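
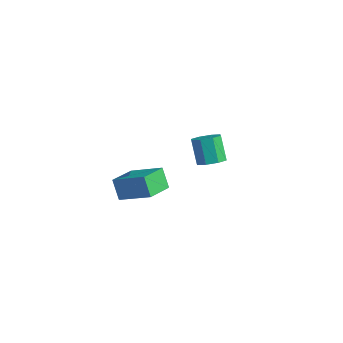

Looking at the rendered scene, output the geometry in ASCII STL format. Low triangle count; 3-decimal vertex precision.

solid 
facet normal -0.527 0.176 0.831
outer loop
vertex 1.823 -4.36 2.351
vertex 1.56 -2.64 1.819
vertex -0.002 -4.958 1.32
endloop
endfacet
facet normal 0.145 -0.945 0.292
outer loop
vertex 0.72 -5.2 0.181
vertex 1.823 -4.36 2.351
vertex -0.002 -4.958 1.32
endloop
endfacet
facet normal -0.528 0.177 0.831
outer loop
vertex -0.002 -4.958 1.32
vertex 1.56 -2.64 1.819
vertex -0.265 -3.238 0.787
endloop
endfacet
facet normal -0.837 -0.274 -0.473
outer loop
vertex -0.265 -3.238 0.787
vertex 0.72 -5.2 0.181
vertex -0.002 -4.958 1.32
endloop
endfacet
facet normal 0.838 0.274 0.473
outer loop
vertex 1.823 -4.36 2.351
vertex 2.282 -2.882 0.68
vertex 1.56 -2.64 1.819
endloop
endfacet
facet normal 0.144 -0.945 0.293
outer loop
vertex 2.545 -4.602 1.213
vertex 1.823 -4.36 2.351
vertex 0.72 -5.2 0.181
endloop
endfacet
facet normal 0.837 0.275 0.473
outer loop
vertex 2.545 -4.602 1.213
vertex 2.282 -2.882 0.68
vertex 1.823 -4.36 2.351
endloop
endfacet
facet normal -0.144 0.945 -0.292
outer loop
vertex 1.56 -2.64 1.819
vertex 2.282 -2.882 0.68
vertex -0.265 -3.238 0.787
endloop
endfacet
facet normal -0.837 -0.274 -0.473
outer loop
vertex 0.457 -3.48 -0.351
vertex 0.72 -5.2 0.181
vertex -0.265 -3.238 0.787
endloop
endfacet
facet normal -0.144 0.945 -0.293
outer loop
vertex -0.265 -3.238 0.787
vertex 2.282 -2.882 0.68
vertex 0.457 -3.48 -0.351
endloop
endfacet
facet normal 0.528 -0.176 -0.831
outer loop
vertex 0.457 -3.48 -0.351
vertex 2.545 -4.602 1.213
vertex 0.72 -5.2 0.181
endloop
endfacet
facet normal 0.527 -0.177 -0.831
outer loop
vertex 2.282 -2.882 0.68
vertex 2.545 -4.602 1.213
vertex 0.457 -3.48 -0.351
endloop
endfacet
facet normal 0.517 -0.280 -0.809
outer loop
vertex 1.009 3.348 -1.921
vertex 0.253 2.895 -2.247
vertex 0.593 3.767 -2.332
endloop
endfacet
facet normal 0.631 0.763 0.140
outer loop
vertex 1.009 3.348 -1.921
vertex 0.593 3.767 -2.332
vertex 0.103 3.838 -0.506
endloop
endfacet
facet normal 0.631 0.763 0.140
outer loop
vertex 0.103 3.838 -0.506
vertex 0.593 3.767 -2.332
vertex -0.313 4.257 -0.917
endloop
endfacet
facet normal -0.517 0.280 0.809
outer loop
vertex 0.103 3.838 -0.506
vertex -0.313 4.257 -0.917
vertex -0.653 3.385 -0.833
endloop
endfacet
facet normal 0.518 -0.281 -0.808
outer loop
vertex 0.593 3.767 -2.332
vertex 0.253 2.895 -2.247
vertex -0.022 3.675 -2.694
endloop
endfacet
facet normal 0.037 0.951 -0.305
outer loop
vertex 0.593 3.767 -2.332
vertex -0.022 3.675 -2.694
vertex -0.313 4.257 -0.917
endloop
endfacet
facet normal 0.039 0.951 -0.305
outer loop
vertex -0.313 4.257 -0.917
vertex -0.022 3.675 -2.694
vertex -0.928 4.166 -1.279
endloop
endfacet
facet normal -0.517 0.280 0.809
outer loop
vertex -0.313 4.257 -0.917
vertex -0.928 4.166 -1.279
vertex -0.653 3.385 -0.833
endloop
endfacet
facet normal 0.518 -0.281 -0.808
outer loop
vertex -0.022 3.675 -2.694
vertex 0.253 2.895 -2.247
vertex -0.476 3.126 -2.794
endloop
endfacet
facet normal -0.578 0.582 -0.572
outer loop
vertex -0.022 3.675 -2.694
vertex -0.476 3.126 -2.794
vertex -0.928 4.166 -1.279
endloop
endfacet
facet normal -0.578 0.582 -0.572
outer loop
vertex -0.928 4.166 -1.279
vertex -0.476 3.126 -2.794
vertex -1.382 3.617 -1.379
endloop
endfacet
facet normal -0.517 0.280 0.809
outer loop
vertex -0.928 4.166 -1.279
vertex -1.382 3.617 -1.379
vertex -0.653 3.385 -0.833
endloop
endfacet
facet normal 0.518 -0.280 -0.808
outer loop
vertex -0.476 3.126 -2.794
vertex 0.253 2.895 -2.247
vertex -0.503 2.442 -2.574
endloop
endfacet
facet normal -0.855 -0.128 -0.503
outer loop
vertex -0.476 3.126 -2.794
vertex -0.503 2.442 -2.574
vertex -1.382 3.617 -1.379
endloop
endfacet
facet normal -0.855 -0.128 -0.503
outer loop
vertex -1.382 3.617 -1.379
vertex -0.503 2.442 -2.574
vertex -1.409 2.932 -1.159
endloop
endfacet
facet normal -0.517 0.280 0.809
outer loop
vertex -1.382 3.617 -1.379
vertex -1.409 2.932 -1.159
vertex -0.653 3.385 -0.833
endloop
endfacet
facet normal 0.517 -0.280 -0.809
outer loop
vertex -0.503 2.442 -2.574
vertex 0.253 2.895 -2.247
vertex -0.087 2.023 -2.163
endloop
endfacet
facet normal -0.631 -0.763 -0.140
outer loop
vertex -0.503 2.442 -2.574
vertex -0.087 2.023 -2.163
vertex -1.409 2.932 -1.159
endloop
endfacet
facet normal -0.631 -0.763 -0.140
outer loop
vertex -1.409 2.932 -1.159
vertex -0.087 2.023 -2.163
vertex -0.993 2.513 -0.748
endloop
endfacet
facet normal -0.517 0.280 0.809
outer loop
vertex -1.409 2.932 -1.159
vertex -0.993 2.513 -0.748
vertex -0.653 3.385 -0.833
endloop
endfacet
facet normal 0.517 -0.280 -0.809
outer loop
vertex -0.087 2.023 -2.163
vertex 0.253 2.895 -2.247
vertex 0.528 2.114 -1.801
endloop
endfacet
facet normal -0.039 -0.952 0.305
outer loop
vertex -0.087 2.023 -2.163
vertex 0.528 2.114 -1.801
vertex -0.993 2.513 -0.748
endloop
endfacet
facet normal -0.038 -0.951 0.306
outer loop
vertex -0.993 2.513 -0.748
vertex 0.528 2.114 -1.801
vertex -0.378 2.605 -0.386
endloop
endfacet
facet normal -0.518 0.281 0.808
outer loop
vertex -0.993 2.513 -0.748
vertex -0.378 2.605 -0.386
vertex -0.653 3.385 -0.833
endloop
endfacet
facet normal 0.517 -0.280 -0.809
outer loop
vertex 0.528 2.114 -1.801
vertex 0.253 2.895 -2.247
vertex 0.982 2.663 -1.701
endloop
endfacet
facet normal 0.578 -0.582 0.572
outer loop
vertex 0.528 2.114 -1.801
vertex 0.982 2.663 -1.701
vertex -0.378 2.605 -0.386
endloop
endfacet
facet normal 0.578 -0.582 0.572
outer loop
vertex -0.378 2.605 -0.386
vertex 0.982 2.663 -1.701
vertex 0.076 3.154 -0.286
endloop
endfacet
facet normal -0.518 0.281 0.808
outer loop
vertex -0.378 2.605 -0.386
vertex 0.076 3.154 -0.286
vertex -0.653 3.385 -0.833
endloop
endfacet
facet normal 0.517 -0.280 -0.809
outer loop
vertex 0.982 2.663 -1.701
vertex 0.253 2.895 -2.247
vertex 1.009 3.348 -1.921
endloop
endfacet
facet normal 0.855 0.128 0.503
outer loop
vertex 0.982 2.663 -1.701
vertex 1.009 3.348 -1.921
vertex 0.076 3.154 -0.286
endloop
endfacet
facet normal 0.855 0.128 0.503
outer loop
vertex 0.076 3.154 -0.286
vertex 1.009 3.348 -1.921
vertex 0.103 3.838 -0.506
endloop
endfacet
facet normal -0.518 0.280 0.808
outer loop
vertex 0.076 3.154 -0.286
vertex 0.103 3.838 -0.506
vertex -0.653 3.385 -0.833
endloop
endfacet

endsolid


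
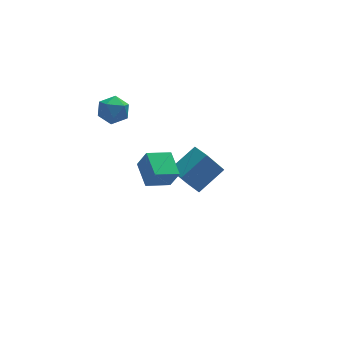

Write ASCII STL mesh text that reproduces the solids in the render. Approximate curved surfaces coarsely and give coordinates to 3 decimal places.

solid 
facet normal -0.790 -0.286 -0.542
outer loop
vertex 1.221 1.626 -3.214
vertex 0.85 2.847 -3.317
vertex 2.371 1.826 -4.996
endloop
endfacet
facet normal 0.289 -0.954 0.080
outer loop
vertex 4.11 2.453 -3.803
vertex 1.221 1.626 -3.214
vertex 2.371 1.826 -4.996
endloop
endfacet
facet normal -0.790 -0.285 -0.542
outer loop
vertex 2.371 1.826 -4.996
vertex 0.85 2.847 -3.317
vertex 2.0 3.047 -5.098
endloop
endfacet
facet normal 0.540 0.094 -0.836
outer loop
vertex 2.0 3.047 -5.098
vertex 4.11 2.453 -3.803
vertex 2.371 1.826 -4.996
endloop
endfacet
facet normal -0.540 -0.094 0.836
outer loop
vertex 1.221 1.626 -3.214
vertex 2.589 3.474 -2.124
vertex 0.85 2.847 -3.317
endloop
endfacet
facet normal 0.289 -0.954 0.080
outer loop
vertex 2.96 2.253 -2.022
vertex 1.221 1.626 -3.214
vertex 4.11 2.453 -3.803
endloop
endfacet
facet normal -0.540 -0.094 0.837
outer loop
vertex 2.96 2.253 -2.022
vertex 2.589 3.474 -2.124
vertex 1.221 1.626 -3.214
endloop
endfacet
facet normal -0.289 0.954 -0.080
outer loop
vertex 0.85 2.847 -3.317
vertex 2.589 3.474 -2.124
vertex 2.0 3.047 -5.098
endloop
endfacet
facet normal 0.540 0.093 -0.837
outer loop
vertex 3.739 3.674 -3.906
vertex 4.11 2.453 -3.803
vertex 2.0 3.047 -5.098
endloop
endfacet
facet normal -0.289 0.954 -0.080
outer loop
vertex 2.0 3.047 -5.098
vertex 2.589 3.474 -2.124
vertex 3.739 3.674 -3.906
endloop
endfacet
facet normal 0.790 0.286 0.542
outer loop
vertex 3.739 3.674 -3.906
vertex 2.96 2.253 -2.022
vertex 4.11 2.453 -3.803
endloop
endfacet
facet normal 0.790 0.285 0.542
outer loop
vertex 2.589 3.474 -2.124
vertex 2.96 2.253 -2.022
vertex 3.739 3.674 -3.906
endloop
endfacet
facet normal 0.122 -0.171 0.978
outer loop
vertex -2.0 4.273 2.896
vertex -2.754 3.512 2.857
vertex -1.727 3.258 2.684
endloop
endfacet
facet normal 0.731 0.055 0.680
outer loop
vertex -2.0 4.273 2.896
vertex -1.727 3.258 2.684
vertex -1.276 4.061 2.134
endloop
endfacet
facet normal 0.609 0.693 0.386
outer loop
vertex -2.0 4.273 2.896
vertex -1.276 4.061 2.134
vertex -2.024 4.811 1.968
endloop
endfacet
facet normal -0.074 0.862 0.502
outer loop
vertex -2.0 4.273 2.896
vertex -2.024 4.811 1.968
vertex -2.938 4.472 2.415
endloop
endfacet
facet normal -0.375 0.327 0.867
outer loop
vertex -2.0 4.273 2.896
vertex -2.938 4.472 2.415
vertex -2.754 3.512 2.857
endloop
endfacet
facet normal 0.903 -0.399 0.158
outer loop
vertex -1.276 4.061 2.134
vertex -1.727 3.258 2.684
vertex -1.582 3.168 1.625
endloop
endfacet
facet normal -0.082 -0.765 0.639
outer loop
vertex -1.727 3.258 2.684
vertex -2.754 3.512 2.857
vertex -2.496 2.829 2.072
endloop
endfacet
facet normal -0.887 0.042 0.460
outer loop
vertex -2.754 3.512 2.857
vertex -2.938 4.472 2.415
vertex -3.244 3.579 1.906
endloop
endfacet
facet normal -0.401 0.907 -0.132
outer loop
vertex -2.938 4.472 2.415
vertex -2.024 4.811 1.968
vertex -2.793 4.382 1.356
endloop
endfacet
facet normal 0.705 0.633 -0.319
outer loop
vertex -2.024 4.811 1.968
vertex -1.276 4.061 2.134
vertex -1.766 4.128 1.183
endloop
endfacet
facet normal 0.074 -0.862 -0.502
outer loop
vertex -2.52 3.367 1.144
vertex -1.582 3.168 1.625
vertex -2.496 2.829 2.072
endloop
endfacet
facet normal -0.609 -0.693 -0.386
outer loop
vertex -2.52 3.367 1.144
vertex -2.496 2.829 2.072
vertex -3.244 3.579 1.906
endloop
endfacet
facet normal -0.731 -0.055 -0.680
outer loop
vertex -2.52 3.367 1.144
vertex -3.244 3.579 1.906
vertex -2.793 4.382 1.356
endloop
endfacet
facet normal -0.122 0.171 -0.978
outer loop
vertex -2.52 3.367 1.144
vertex -2.793 4.382 1.356
vertex -1.766 4.128 1.183
endloop
endfacet
facet normal 0.375 -0.327 -0.867
outer loop
vertex -2.52 3.367 1.144
vertex -1.766 4.128 1.183
vertex -1.582 3.168 1.625
endloop
endfacet
facet normal 0.401 -0.907 0.132
outer loop
vertex -2.496 2.829 2.072
vertex -1.582 3.168 1.625
vertex -1.727 3.258 2.684
endloop
endfacet
facet normal -0.705 -0.633 0.319
outer loop
vertex -3.244 3.579 1.906
vertex -2.496 2.829 2.072
vertex -2.754 3.512 2.857
endloop
endfacet
facet normal -0.903 0.399 -0.158
outer loop
vertex -2.793 4.382 1.356
vertex -3.244 3.579 1.906
vertex -2.938 4.472 2.415
endloop
endfacet
facet normal 0.082 0.765 -0.639
outer loop
vertex -1.766 4.128 1.183
vertex -2.793 4.382 1.356
vertex -2.024 4.811 1.968
endloop
endfacet
facet normal 0.887 -0.042 -0.460
outer loop
vertex -1.582 3.168 1.625
vertex -1.766 4.128 1.183
vertex -1.276 4.061 2.134
endloop
endfacet
facet normal -0.949 -0.132 0.285
outer loop
vertex -2.125 -4.79 3.031
vertex -2.168 -3.207 3.621
vertex -2.545 -4.355 1.835
endloop
endfacet
facet normal 0.025 -0.937 -0.350
outer loop
vertex -1.092 -4.153 1.399
vertex -2.125 -4.79 3.031
vertex -2.545 -4.355 1.835
endloop
endfacet
facet normal -0.950 -0.131 0.285
outer loop
vertex -2.545 -4.355 1.835
vertex -2.168 -3.207 3.621
vertex -2.587 -2.772 2.425
endloop
endfacet
facet normal -0.313 0.324 -0.893
outer loop
vertex -2.587 -2.772 2.425
vertex -1.092 -4.153 1.399
vertex -2.545 -4.355 1.835
endloop
endfacet
facet normal 0.313 -0.324 0.893
outer loop
vertex -2.125 -4.79 3.031
vertex -0.715 -3.005 3.185
vertex -2.168 -3.207 3.621
endloop
endfacet
facet normal 0.025 -0.937 -0.350
outer loop
vertex -0.673 -4.588 2.595
vertex -2.125 -4.79 3.031
vertex -1.092 -4.153 1.399
endloop
endfacet
facet normal 0.313 -0.324 0.893
outer loop
vertex -0.673 -4.588 2.595
vertex -0.715 -3.005 3.185
vertex -2.125 -4.79 3.031
endloop
endfacet
facet normal -0.025 0.937 0.350
outer loop
vertex -2.168 -3.207 3.621
vertex -0.715 -3.005 3.185
vertex -2.587 -2.772 2.425
endloop
endfacet
facet normal -0.313 0.324 -0.893
outer loop
vertex -1.135 -2.57 1.989
vertex -1.092 -4.153 1.399
vertex -2.587 -2.772 2.425
endloop
endfacet
facet normal -0.025 0.937 0.350
outer loop
vertex -2.587 -2.772 2.425
vertex -0.715 -3.005 3.185
vertex -1.135 -2.57 1.989
endloop
endfacet
facet normal 0.950 0.132 -0.285
outer loop
vertex -1.135 -2.57 1.989
vertex -0.673 -4.588 2.595
vertex -1.092 -4.153 1.399
endloop
endfacet
facet normal 0.949 0.132 -0.286
outer loop
vertex -0.715 -3.005 3.185
vertex -0.673 -4.588 2.595
vertex -1.135 -2.57 1.989
endloop
endfacet

endsolid


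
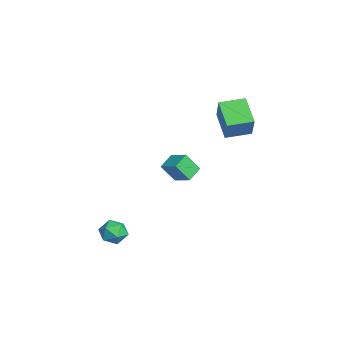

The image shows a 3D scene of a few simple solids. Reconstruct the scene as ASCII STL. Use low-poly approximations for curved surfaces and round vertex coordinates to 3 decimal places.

solid 
facet normal 0.056 -0.107 0.993
outer loop
vertex 2.135 -2.523 -1.817
vertex 1.552 -3.005 -1.836
vertex 2.26 -3.265 -1.904
endloop
endfacet
facet normal 0.699 0.034 0.715
outer loop
vertex 2.135 -2.523 -1.817
vertex 2.26 -3.265 -1.904
vertex 2.654 -2.764 -2.313
endloop
endfacet
facet normal 0.658 0.656 0.370
outer loop
vertex 2.135 -2.523 -1.817
vertex 2.654 -2.764 -2.313
vertex 2.19 -2.195 -2.497
endloop
endfacet
facet normal -0.011 0.901 0.434
outer loop
vertex 2.135 -2.523 -1.817
vertex 2.19 -2.195 -2.497
vertex 1.509 -2.345 -2.202
endloop
endfacet
facet normal -0.381 0.429 0.819
outer loop
vertex 2.135 -2.523 -1.817
vertex 1.509 -2.345 -2.202
vertex 1.552 -3.005 -1.836
endloop
endfacet
facet normal 0.848 -0.475 0.235
outer loop
vertex 2.654 -2.764 -2.313
vertex 2.26 -3.265 -1.904
vertex 2.391 -3.395 -2.638
endloop
endfacet
facet normal -0.191 -0.701 0.687
outer loop
vertex 2.26 -3.265 -1.904
vertex 1.552 -3.005 -1.836
vertex 1.71 -3.545 -2.343
endloop
endfacet
facet normal -0.899 0.166 0.405
outer loop
vertex 1.552 -3.005 -1.836
vertex 1.509 -2.345 -2.202
vertex 1.246 -2.976 -2.527
endloop
endfacet
facet normal -0.299 0.929 -0.218
outer loop
vertex 1.509 -2.345 -2.202
vertex 2.19 -2.195 -2.497
vertex 1.64 -2.475 -2.936
endloop
endfacet
facet normal 0.782 0.533 -0.324
outer loop
vertex 2.19 -2.195 -2.497
vertex 2.654 -2.764 -2.313
vertex 2.348 -2.735 -3.004
endloop
endfacet
facet normal 0.011 -0.901 -0.434
outer loop
vertex 1.765 -3.217 -3.023
vertex 2.391 -3.395 -2.638
vertex 1.71 -3.545 -2.343
endloop
endfacet
facet normal -0.658 -0.656 -0.370
outer loop
vertex 1.765 -3.217 -3.023
vertex 1.71 -3.545 -2.343
vertex 1.246 -2.976 -2.527
endloop
endfacet
facet normal -0.699 -0.034 -0.715
outer loop
vertex 1.765 -3.217 -3.023
vertex 1.246 -2.976 -2.527
vertex 1.64 -2.475 -2.936
endloop
endfacet
facet normal -0.056 0.107 -0.993
outer loop
vertex 1.765 -3.217 -3.023
vertex 1.64 -2.475 -2.936
vertex 2.348 -2.735 -3.004
endloop
endfacet
facet normal 0.381 -0.429 -0.819
outer loop
vertex 1.765 -3.217 -3.023
vertex 2.348 -2.735 -3.004
vertex 2.391 -3.395 -2.638
endloop
endfacet
facet normal 0.299 -0.929 0.218
outer loop
vertex 1.71 -3.545 -2.343
vertex 2.391 -3.395 -2.638
vertex 2.26 -3.265 -1.904
endloop
endfacet
facet normal -0.782 -0.533 0.324
outer loop
vertex 1.246 -2.976 -2.527
vertex 1.71 -3.545 -2.343
vertex 1.552 -3.005 -1.836
endloop
endfacet
facet normal -0.848 0.475 -0.235
outer loop
vertex 1.64 -2.475 -2.936
vertex 1.246 -2.976 -2.527
vertex 1.509 -2.345 -2.202
endloop
endfacet
facet normal 0.191 0.701 -0.687
outer loop
vertex 2.348 -2.735 -3.004
vertex 1.64 -2.475 -2.936
vertex 2.19 -2.195 -2.497
endloop
endfacet
facet normal 0.899 -0.166 -0.405
outer loop
vertex 2.391 -3.395 -2.638
vertex 2.348 -2.735 -3.004
vertex 2.654 -2.764 -2.313
endloop
endfacet
facet normal -0.532 0.029 -0.846
outer loop
vertex -3.888 2.873 1.675
vertex -4.001 4.223 1.793
vertex -2.514 3.063 0.818
endloop
endfacet
facet normal 0.083 -0.993 -0.087
outer loop
vertex -1.679 3.017 2.147
vertex -3.888 2.873 1.675
vertex -2.514 3.063 0.818
endloop
endfacet
facet normal -0.532 0.029 -0.846
outer loop
vertex -2.514 3.063 0.818
vertex -4.001 4.223 1.793
vertex -2.627 4.413 0.936
endloop
endfacet
facet normal 0.843 0.116 -0.525
outer loop
vertex -2.627 4.413 0.936
vertex -1.679 3.017 2.147
vertex -2.514 3.063 0.818
endloop
endfacet
facet normal -0.843 -0.116 0.525
outer loop
vertex -3.888 2.873 1.675
vertex -3.166 4.177 3.122
vertex -4.001 4.223 1.793
endloop
endfacet
facet normal 0.083 -0.993 -0.087
outer loop
vertex -3.053 2.827 3.004
vertex -3.888 2.873 1.675
vertex -1.679 3.017 2.147
endloop
endfacet
facet normal -0.843 -0.116 0.525
outer loop
vertex -3.053 2.827 3.004
vertex -3.166 4.177 3.122
vertex -3.888 2.873 1.675
endloop
endfacet
facet normal -0.083 0.993 0.087
outer loop
vertex -4.001 4.223 1.793
vertex -3.166 4.177 3.122
vertex -2.627 4.413 0.936
endloop
endfacet
facet normal 0.843 0.116 -0.525
outer loop
vertex -1.792 4.367 2.265
vertex -1.679 3.017 2.147
vertex -2.627 4.413 0.936
endloop
endfacet
facet normal -0.083 0.993 0.087
outer loop
vertex -2.627 4.413 0.936
vertex -3.166 4.177 3.122
vertex -1.792 4.367 2.265
endloop
endfacet
facet normal 0.532 -0.029 0.846
outer loop
vertex -1.792 4.367 2.265
vertex -3.053 2.827 3.004
vertex -1.679 3.017 2.147
endloop
endfacet
facet normal 0.532 -0.029 0.846
outer loop
vertex -3.166 4.177 3.122
vertex -3.053 2.827 3.004
vertex -1.792 4.367 2.265
endloop
endfacet
facet normal -0.680 0.625 0.383
outer loop
vertex -4.175 0.669 -1.225
vertex -3.335 1.286 -0.74
vertex -4.105 1.36 -2.228
endloop
endfacet
facet normal -0.731 -0.537 -0.421
outer loop
vertex -3.445 0.754 -2.6
vertex -4.175 0.669 -1.225
vertex -4.105 1.36 -2.228
endloop
endfacet
facet normal -0.681 0.624 0.383
outer loop
vertex -4.105 1.36 -2.228
vertex -3.335 1.286 -0.74
vertex -3.265 1.978 -1.743
endloop
endfacet
facet normal 0.057 0.567 -0.822
outer loop
vertex -3.265 1.978 -1.743
vertex -3.445 0.754 -2.6
vertex -4.105 1.36 -2.228
endloop
endfacet
facet normal -0.058 -0.567 0.822
outer loop
vertex -4.175 0.669 -1.225
vertex -2.675 0.68 -1.112
vertex -3.335 1.286 -0.74
endloop
endfacet
facet normal -0.731 -0.537 -0.421
outer loop
vertex -3.515 0.062 -1.597
vertex -4.175 0.669 -1.225
vertex -3.445 0.754 -2.6
endloop
endfacet
facet normal -0.058 -0.567 0.822
outer loop
vertex -3.515 0.062 -1.597
vertex -2.675 0.68 -1.112
vertex -4.175 0.669 -1.225
endloop
endfacet
facet normal 0.731 0.537 0.422
outer loop
vertex -3.335 1.286 -0.74
vertex -2.675 0.68 -1.112
vertex -3.265 1.978 -1.743
endloop
endfacet
facet normal 0.058 0.567 -0.822
outer loop
vertex -2.605 1.371 -2.115
vertex -3.445 0.754 -2.6
vertex -3.265 1.978 -1.743
endloop
endfacet
facet normal 0.731 0.537 0.421
outer loop
vertex -3.265 1.978 -1.743
vertex -2.675 0.68 -1.112
vertex -2.605 1.371 -2.115
endloop
endfacet
facet normal 0.680 -0.625 -0.383
outer loop
vertex -2.605 1.371 -2.115
vertex -3.515 0.062 -1.597
vertex -3.445 0.754 -2.6
endloop
endfacet
facet normal 0.681 -0.625 -0.383
outer loop
vertex -2.675 0.68 -1.112
vertex -3.515 0.062 -1.597
vertex -2.605 1.371 -2.115
endloop
endfacet

endsolid


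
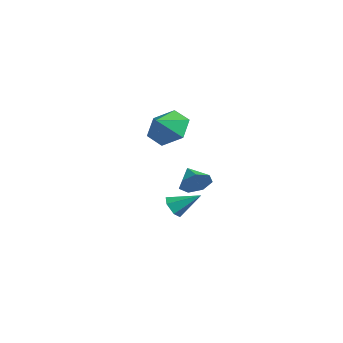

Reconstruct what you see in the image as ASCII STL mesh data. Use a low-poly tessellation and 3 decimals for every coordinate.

solid 
facet normal -0.449 -0.723 -0.525
outer loop
vertex -2.092 1.727 -4.23
vertex -2.382 1.514 -3.688
vertex -2.673 1.963 -4.058
endloop
endfacet
facet normal 0.159 0.806 -0.570
outer loop
vertex -2.092 1.727 -4.23
vertex -2.673 1.963 -4.058
vertex -1.718 2.586 -2.912
endloop
endfacet
facet normal -0.449 -0.723 -0.525
outer loop
vertex -2.673 1.963 -4.058
vertex -2.382 1.514 -3.688
vertex -2.963 1.75 -3.516
endloop
endfacet
facet normal -0.565 0.825 0.022
outer loop
vertex -2.673 1.963 -4.058
vertex -2.963 1.75 -3.516
vertex -1.718 2.586 -2.912
endloop
endfacet
facet normal -0.449 -0.725 -0.523
outer loop
vertex -2.963 1.75 -3.516
vertex -2.382 1.514 -3.688
vertex -2.671 1.302 -3.146
endloop
endfacet
facet normal -0.563 0.276 0.779
outer loop
vertex -2.963 1.75 -3.516
vertex -2.671 1.302 -3.146
vertex -1.718 2.586 -2.912
endloop
endfacet
facet normal -0.450 -0.724 -0.523
outer loop
vertex -2.671 1.302 -3.146
vertex -2.382 1.514 -3.688
vertex -2.091 1.066 -3.318
endloop
endfacet
facet normal 0.161 -0.291 0.943
outer loop
vertex -2.671 1.302 -3.146
vertex -2.091 1.066 -3.318
vertex -1.718 2.586 -2.912
endloop
endfacet
facet normal -0.448 -0.724 -0.524
outer loop
vertex -2.091 1.066 -3.318
vertex -2.382 1.514 -3.688
vertex -1.801 1.279 -3.86
endloop
endfacet
facet normal 0.884 -0.310 0.351
outer loop
vertex -2.091 1.066 -3.318
vertex -1.801 1.279 -3.86
vertex -1.718 2.586 -2.912
endloop
endfacet
facet normal -0.448 -0.724 -0.524
outer loop
vertex -1.801 1.279 -3.86
vertex -2.382 1.514 -3.688
vertex -2.092 1.727 -4.23
endloop
endfacet
facet normal 0.882 0.238 -0.406
outer loop
vertex -1.801 1.279 -3.86
vertex -2.092 1.727 -4.23
vertex -1.718 2.586 -2.912
endloop
endfacet
facet normal -0.343 0.713 -0.612
outer loop
vertex 0.858 -0.575 1.394
vertex 0.432 -0.069 2.222
vertex 1.424 0.15 1.921
endloop
endfacet
facet normal 0.806 -0.589 -0.056
outer loop
vertex 0.858 -0.575 1.394
vertex 1.424 0.15 1.921
vertex 0.788 -0.811 2.858
endloop
endfacet
facet normal -0.343 0.713 -0.611
outer loop
vertex 1.424 0.15 1.921
vertex 0.432 -0.069 2.222
vertex 0.998 0.655 2.749
endloop
endfacet
facet normal 0.863 -0.087 0.497
outer loop
vertex 1.424 0.15 1.921
vertex 0.998 0.655 2.749
vertex 0.788 -0.811 2.858
endloop
endfacet
facet normal -0.343 0.713 -0.612
outer loop
vertex 0.998 0.655 2.749
vertex 0.432 -0.069 2.222
vertex 0.005 0.436 3.05
endloop
endfacet
facet normal 0.284 0.031 0.958
outer loop
vertex 0.998 0.655 2.749
vertex 0.005 0.436 3.05
vertex 0.788 -0.811 2.858
endloop
endfacet
facet normal -0.343 0.713 -0.612
outer loop
vertex 0.005 0.436 3.05
vertex 0.432 -0.069 2.222
vertex -0.561 -0.288 2.523
endloop
endfacet
facet normal -0.353 -0.355 0.866
outer loop
vertex 0.005 0.436 3.05
vertex -0.561 -0.288 2.523
vertex 0.788 -0.811 2.858
endloop
endfacet
facet normal -0.343 0.713 -0.612
outer loop
vertex -0.561 -0.288 2.523
vertex 0.432 -0.069 2.222
vertex -0.134 -0.794 1.695
endloop
endfacet
facet normal -0.410 -0.857 0.312
outer loop
vertex -0.561 -0.288 2.523
vertex -0.134 -0.794 1.695
vertex 0.788 -0.811 2.858
endloop
endfacet
facet normal -0.343 0.713 -0.612
outer loop
vertex -0.134 -0.794 1.695
vertex 0.432 -0.069 2.222
vertex 0.858 -0.575 1.394
endloop
endfacet
facet normal 0.170 -0.974 -0.149
outer loop
vertex -0.134 -0.794 1.695
vertex 0.858 -0.575 1.394
vertex 0.788 -0.811 2.858
endloop
endfacet
facet normal 0.862 -0.072 -0.502
outer loop
vertex 1.112 0.91 -0.444
vertex 0.741 1.089 -1.106
vertex 1.08 1.57 -0.593
endloop
endfacet
facet normal -0.023 0.219 0.975
outer loop
vertex 1.112 0.91 -0.444
vertex 1.08 1.57 -0.593
vertex -0.241 1.171 -0.534
endloop
endfacet
facet normal 0.862 -0.071 -0.502
outer loop
vertex 1.08 1.57 -0.593
vertex 0.741 1.089 -1.106
vertex 0.792 1.867 -1.129
endloop
endfacet
facet normal -0.217 0.800 0.560
outer loop
vertex 1.08 1.57 -0.593
vertex 0.792 1.867 -1.129
vertex -0.241 1.171 -0.534
endloop
endfacet
facet normal 0.862 -0.071 -0.503
outer loop
vertex 0.792 1.867 -1.129
vertex 0.741 1.089 -1.106
vertex 0.466 1.579 -1.647
endloop
endfacet
facet normal -0.588 0.805 -0.078
outer loop
vertex 0.792 1.867 -1.129
vertex 0.466 1.579 -1.647
vertex -0.241 1.171 -0.534
endloop
endfacet
facet normal 0.862 -0.071 -0.502
outer loop
vertex 0.466 1.579 -1.647
vertex 0.741 1.089 -1.106
vertex 0.347 0.922 -1.758
endloop
endfacet
facet normal -0.857 0.233 -0.459
outer loop
vertex 0.466 1.579 -1.647
vertex 0.347 0.922 -1.758
vertex -0.241 1.171 -0.534
endloop
endfacet
facet normal 0.862 -0.070 -0.503
outer loop
vertex 0.347 0.922 -1.758
vertex 0.741 1.089 -1.106
vertex 0.525 0.391 -1.379
endloop
endfacet
facet normal -0.822 -0.487 -0.296
outer loop
vertex 0.347 0.922 -1.758
vertex 0.525 0.391 -1.379
vertex -0.241 1.171 -0.534
endloop
endfacet
facet normal 0.862 -0.071 -0.502
outer loop
vertex 0.525 0.391 -1.379
vertex 0.741 1.089 -1.106
vertex 0.865 0.386 -0.794
endloop
endfacet
facet normal -0.508 -0.812 0.288
outer loop
vertex 0.525 0.391 -1.379
vertex 0.865 0.386 -0.794
vertex -0.241 1.171 -0.534
endloop
endfacet
facet normal 0.862 -0.071 -0.502
outer loop
vertex 0.865 0.386 -0.794
vertex 0.741 1.089 -1.106
vertex 1.112 0.91 -0.444
endloop
endfacet
facet normal -0.153 -0.498 0.854
outer loop
vertex 0.865 0.386 -0.794
vertex 1.112 0.91 -0.444
vertex -0.241 1.171 -0.534
endloop
endfacet

endsolid


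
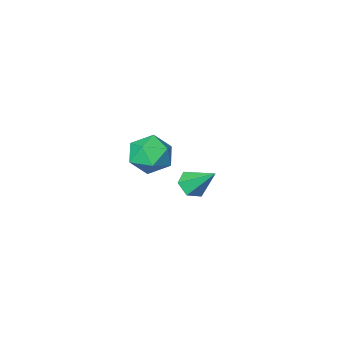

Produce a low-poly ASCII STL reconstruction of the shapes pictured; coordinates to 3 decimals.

solid 
facet normal 0.227 -0.684 -0.693
outer loop
vertex 0.09 1.529 2.081
vertex -0.493 1.573 1.847
vertex -0.036 1.947 1.627
endloop
endfacet
facet normal 0.817 0.519 0.252
outer loop
vertex 0.09 1.529 2.081
vertex -0.036 1.947 1.627
vertex -0.827 2.587 2.873
endloop
endfacet
facet normal 0.225 -0.684 -0.694
outer loop
vertex -0.036 1.947 1.627
vertex -0.493 1.573 1.847
vertex -0.62 1.992 1.393
endloop
endfacet
facet normal 0.207 0.917 -0.340
outer loop
vertex -0.036 1.947 1.627
vertex -0.62 1.992 1.393
vertex -0.827 2.587 2.873
endloop
endfacet
facet normal 0.226 -0.684 -0.694
outer loop
vertex -0.62 1.992 1.393
vertex -0.493 1.573 1.847
vertex -1.076 1.618 1.613
endloop
endfacet
facet normal -0.689 0.634 -0.351
outer loop
vertex -0.62 1.992 1.393
vertex -1.076 1.618 1.613
vertex -0.827 2.587 2.873
endloop
endfacet
facet normal 0.225 -0.685 -0.693
outer loop
vertex -1.076 1.618 1.613
vertex -0.493 1.573 1.847
vertex -0.95 1.2 2.067
endloop
endfacet
facet normal -0.973 -0.046 0.228
outer loop
vertex -1.076 1.618 1.613
vertex -0.95 1.2 2.067
vertex -0.827 2.587 2.873
endloop
endfacet
facet normal 0.225 -0.685 -0.693
outer loop
vertex -0.95 1.2 2.067
vertex -0.493 1.573 1.847
vertex -0.367 1.155 2.301
endloop
endfacet
facet normal -0.363 -0.444 0.819
outer loop
vertex -0.95 1.2 2.067
vertex -0.367 1.155 2.301
vertex -0.827 2.587 2.873
endloop
endfacet
facet normal 0.227 -0.684 -0.693
outer loop
vertex -0.367 1.155 2.301
vertex -0.493 1.573 1.847
vertex 0.09 1.529 2.081
endloop
endfacet
facet normal 0.532 -0.161 0.831
outer loop
vertex -0.367 1.155 2.301
vertex 0.09 1.529 2.081
vertex -0.827 2.587 2.873
endloop
endfacet
facet normal -0.802 0.584 0.123
outer loop
vertex -1.693 -2.064 0.393
vertex -2.12 -2.766 0.942
vertex -1.554 -2.079 1.371
endloop
endfacet
facet normal -0.210 0.977 0.045
outer loop
vertex -1.693 -2.064 0.393
vertex -1.554 -2.079 1.371
vertex -0.795 -1.888 0.767
endloop
endfacet
facet normal 0.084 0.809 -0.582
outer loop
vertex -1.693 -2.064 0.393
vertex -0.795 -1.888 0.767
vertex -0.893 -2.456 -0.036
endloop
endfacet
facet normal -0.326 0.312 -0.892
outer loop
vertex -1.693 -2.064 0.393
vertex -0.893 -2.456 -0.036
vertex -1.712 -2.999 0.073
endloop
endfacet
facet normal -0.873 0.174 -0.456
outer loop
vertex -1.693 -2.064 0.393
vertex -1.712 -2.999 0.073
vertex -2.12 -2.766 0.942
endloop
endfacet
facet normal 0.247 0.790 0.561
outer loop
vertex -0.795 -1.888 0.767
vertex -1.554 -2.079 1.371
vertex -0.668 -2.481 1.547
endloop
endfacet
facet normal -0.710 0.157 0.686
outer loop
vertex -1.554 -2.079 1.371
vertex -2.12 -2.766 0.942
vertex -1.487 -3.024 1.656
endloop
endfacet
facet normal -0.825 -0.507 -0.251
outer loop
vertex -2.12 -2.766 0.942
vertex -1.712 -2.999 0.073
vertex -1.585 -3.592 0.853
endloop
endfacet
facet normal 0.061 -0.284 -0.957
outer loop
vertex -1.712 -2.999 0.073
vertex -0.893 -2.456 -0.036
vertex -0.826 -3.401 0.249
endloop
endfacet
facet normal 0.724 0.518 -0.455
outer loop
vertex -0.893 -2.456 -0.036
vertex -0.795 -1.888 0.767
vertex -0.26 -2.714 0.678
endloop
endfacet
facet normal 0.326 -0.312 0.892
outer loop
vertex -0.687 -3.416 1.227
vertex -0.668 -2.481 1.547
vertex -1.487 -3.024 1.656
endloop
endfacet
facet normal -0.084 -0.809 0.582
outer loop
vertex -0.687 -3.416 1.227
vertex -1.487 -3.024 1.656
vertex -1.585 -3.592 0.853
endloop
endfacet
facet normal 0.210 -0.977 -0.045
outer loop
vertex -0.687 -3.416 1.227
vertex -1.585 -3.592 0.853
vertex -0.826 -3.401 0.249
endloop
endfacet
facet normal 0.802 -0.584 -0.123
outer loop
vertex -0.687 -3.416 1.227
vertex -0.826 -3.401 0.249
vertex -0.26 -2.714 0.678
endloop
endfacet
facet normal 0.873 -0.174 0.456
outer loop
vertex -0.687 -3.416 1.227
vertex -0.26 -2.714 0.678
vertex -0.668 -2.481 1.547
endloop
endfacet
facet normal -0.061 0.284 0.957
outer loop
vertex -1.487 -3.024 1.656
vertex -0.668 -2.481 1.547
vertex -1.554 -2.079 1.371
endloop
endfacet
facet normal -0.724 -0.518 0.455
outer loop
vertex -1.585 -3.592 0.853
vertex -1.487 -3.024 1.656
vertex -2.12 -2.766 0.942
endloop
endfacet
facet normal -0.247 -0.790 -0.561
outer loop
vertex -0.826 -3.401 0.249
vertex -1.585 -3.592 0.853
vertex -1.712 -2.999 0.073
endloop
endfacet
facet normal 0.710 -0.157 -0.686
outer loop
vertex -0.26 -2.714 0.678
vertex -0.826 -3.401 0.249
vertex -0.893 -2.456 -0.036
endloop
endfacet
facet normal 0.825 0.507 0.251
outer loop
vertex -0.668 -2.481 1.547
vertex -0.26 -2.714 0.678
vertex -0.795 -1.888 0.767
endloop
endfacet

endsolid


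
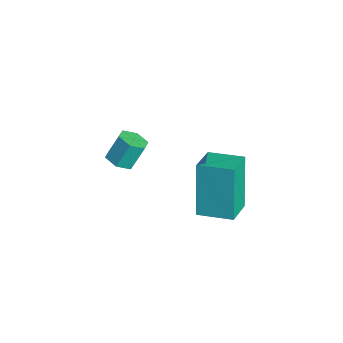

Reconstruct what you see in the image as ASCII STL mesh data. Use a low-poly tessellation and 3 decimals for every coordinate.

solid 
facet normal 0.064 -0.476 -0.877
outer loop
vertex 3.86 -0.177 1.68
vertex 3.382 -0.413 1.773
vertex 3.404 0.062 1.517
endloop
endfacet
facet normal 0.532 0.760 -0.373
outer loop
vertex 3.86 -0.177 1.68
vertex 3.404 0.062 1.517
vertex 3.795 0.308 2.575
endloop
endfacet
facet normal 0.533 0.759 -0.374
outer loop
vertex 3.795 0.308 2.575
vertex 3.404 0.062 1.517
vertex 3.339 0.548 2.412
endloop
endfacet
facet normal -0.064 0.474 0.878
outer loop
vertex 3.795 0.308 2.575
vertex 3.339 0.548 2.412
vertex 3.318 0.073 2.667
endloop
endfacet
facet normal 0.063 -0.476 -0.877
outer loop
vertex 3.404 0.062 1.517
vertex 3.382 -0.413 1.773
vertex 2.927 -0.173 1.61
endloop
endfacet
facet normal -0.464 0.764 -0.449
outer loop
vertex 3.404 0.062 1.517
vertex 2.927 -0.173 1.61
vertex 3.339 0.548 2.412
endloop
endfacet
facet normal -0.464 0.764 -0.448
outer loop
vertex 3.339 0.548 2.412
vertex 2.927 -0.173 1.61
vertex 2.862 0.312 2.504
endloop
endfacet
facet normal -0.065 0.474 0.878
outer loop
vertex 3.339 0.548 2.412
vertex 2.862 0.312 2.504
vertex 3.318 0.073 2.667
endloop
endfacet
facet normal 0.064 -0.474 -0.878
outer loop
vertex 2.927 -0.173 1.61
vertex 3.382 -0.413 1.773
vertex 2.905 -0.648 1.865
endloop
endfacet
facet normal -0.997 0.006 -0.076
outer loop
vertex 2.927 -0.173 1.61
vertex 2.905 -0.648 1.865
vertex 2.862 0.312 2.504
endloop
endfacet
facet normal -0.997 0.006 -0.075
outer loop
vertex 2.862 0.312 2.504
vertex 2.905 -0.648 1.865
vertex 2.84 -0.163 2.76
endloop
endfacet
facet normal -0.064 0.476 0.877
outer loop
vertex 2.862 0.312 2.504
vertex 2.84 -0.163 2.76
vertex 3.318 0.073 2.667
endloop
endfacet
facet normal 0.064 -0.474 -0.878
outer loop
vertex 2.905 -0.648 1.865
vertex 3.382 -0.413 1.773
vertex 3.361 -0.888 2.028
endloop
endfacet
facet normal -0.533 -0.760 0.373
outer loop
vertex 2.905 -0.648 1.865
vertex 3.361 -0.888 2.028
vertex 2.84 -0.163 2.76
endloop
endfacet
facet normal -0.532 -0.760 0.374
outer loop
vertex 2.84 -0.163 2.76
vertex 3.361 -0.888 2.028
vertex 3.296 -0.402 2.923
endloop
endfacet
facet normal -0.064 0.476 0.877
outer loop
vertex 2.84 -0.163 2.76
vertex 3.296 -0.402 2.923
vertex 3.318 0.073 2.667
endloop
endfacet
facet normal 0.065 -0.474 -0.878
outer loop
vertex 3.361 -0.888 2.028
vertex 3.382 -0.413 1.773
vertex 3.838 -0.652 1.936
endloop
endfacet
facet normal 0.464 -0.764 0.448
outer loop
vertex 3.361 -0.888 2.028
vertex 3.838 -0.652 1.936
vertex 3.296 -0.402 2.923
endloop
endfacet
facet normal 0.464 -0.764 0.448
outer loop
vertex 3.296 -0.402 2.923
vertex 3.838 -0.652 1.936
vertex 3.773 -0.167 2.83
endloop
endfacet
facet normal -0.063 0.476 0.877
outer loop
vertex 3.296 -0.402 2.923
vertex 3.773 -0.167 2.83
vertex 3.318 0.073 2.667
endloop
endfacet
facet normal 0.064 -0.476 -0.877
outer loop
vertex 3.838 -0.652 1.936
vertex 3.382 -0.413 1.773
vertex 3.86 -0.177 1.68
endloop
endfacet
facet normal 0.997 -0.006 0.075
outer loop
vertex 3.838 -0.652 1.936
vertex 3.86 -0.177 1.68
vertex 3.773 -0.167 2.83
endloop
endfacet
facet normal 0.997 -0.006 0.075
outer loop
vertex 3.773 -0.167 2.83
vertex 3.86 -0.177 1.68
vertex 3.795 0.308 2.575
endloop
endfacet
facet normal -0.064 0.474 0.878
outer loop
vertex 3.773 -0.167 2.83
vertex 3.795 0.308 2.575
vertex 3.318 0.073 2.667
endloop
endfacet
facet normal -0.556 -0.825 -0.103
outer loop
vertex 2.455 2.427 -0.18
vertex 1.492 3.124 -0.566
vertex 3.134 2.227 -2.231
endloop
endfacet
facet normal 0.770 -0.558 0.309
outer loop
vertex 3.868 3.316 -2.094
vertex 2.455 2.427 -0.18
vertex 3.134 2.227 -2.231
endloop
endfacet
facet normal -0.556 -0.825 -0.104
outer loop
vertex 3.134 2.227 -2.231
vertex 1.492 3.124 -0.566
vertex 2.171 2.925 -2.617
endloop
endfacet
facet normal 0.313 -0.092 -0.945
outer loop
vertex 2.171 2.925 -2.617
vertex 3.868 3.316 -2.094
vertex 3.134 2.227 -2.231
endloop
endfacet
facet normal -0.313 0.092 0.945
outer loop
vertex 2.455 2.427 -0.18
vertex 2.226 4.213 -0.429
vertex 1.492 3.124 -0.566
endloop
endfacet
facet normal 0.770 -0.558 0.309
outer loop
vertex 3.189 3.515 -0.043
vertex 2.455 2.427 -0.18
vertex 3.868 3.316 -2.094
endloop
endfacet
facet normal -0.312 0.092 0.945
outer loop
vertex 3.189 3.515 -0.043
vertex 2.226 4.213 -0.429
vertex 2.455 2.427 -0.18
endloop
endfacet
facet normal -0.770 0.558 -0.309
outer loop
vertex 1.492 3.124 -0.566
vertex 2.226 4.213 -0.429
vertex 2.171 2.925 -2.617
endloop
endfacet
facet normal 0.313 -0.092 -0.945
outer loop
vertex 2.905 4.013 -2.48
vertex 3.868 3.316 -2.094
vertex 2.171 2.925 -2.617
endloop
endfacet
facet normal -0.770 0.558 -0.309
outer loop
vertex 2.171 2.925 -2.617
vertex 2.226 4.213 -0.429
vertex 2.905 4.013 -2.48
endloop
endfacet
facet normal 0.555 0.825 0.104
outer loop
vertex 2.905 4.013 -2.48
vertex 3.189 3.515 -0.043
vertex 3.868 3.316 -2.094
endloop
endfacet
facet normal 0.556 0.825 0.104
outer loop
vertex 2.226 4.213 -0.429
vertex 3.189 3.515 -0.043
vertex 2.905 4.013 -2.48
endloop
endfacet

endsolid


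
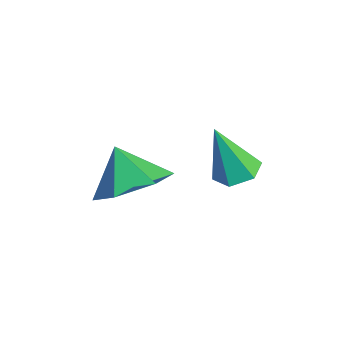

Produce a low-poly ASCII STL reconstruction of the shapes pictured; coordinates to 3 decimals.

solid 
facet normal 0.132 0.316 -0.939
outer loop
vertex 0.299 4.355 -3.003
vertex -0.3 4.154 -3.155
vertex -0.205 4.759 -2.938
endloop
endfacet
facet normal 0.542 0.578 0.610
outer loop
vertex 0.299 4.355 -3.003
vertex -0.205 4.759 -2.938
vertex -0.52 3.626 -1.585
endloop
endfacet
facet normal 0.131 0.316 -0.940
outer loop
vertex -0.205 4.759 -2.938
vertex -0.3 4.154 -3.155
vertex -0.805 4.559 -3.089
endloop
endfacet
facet normal -0.385 0.750 0.538
outer loop
vertex -0.205 4.759 -2.938
vertex -0.805 4.559 -3.089
vertex -0.52 3.626 -1.585
endloop
endfacet
facet normal 0.131 0.316 -0.940
outer loop
vertex -0.805 4.559 -3.089
vertex -0.3 4.154 -3.155
vertex -0.9 3.953 -3.306
endloop
endfacet
facet normal -0.971 0.071 0.228
outer loop
vertex -0.805 4.559 -3.089
vertex -0.9 3.953 -3.306
vertex -0.52 3.626 -1.585
endloop
endfacet
facet normal 0.131 0.315 -0.940
outer loop
vertex -0.9 3.953 -3.306
vertex -0.3 4.154 -3.155
vertex -0.395 3.549 -3.371
endloop
endfacet
facet normal -0.625 -0.780 -0.010
outer loop
vertex -0.9 3.953 -3.306
vertex -0.395 3.549 -3.371
vertex -0.52 3.626 -1.585
endloop
endfacet
facet normal 0.132 0.315 -0.940
outer loop
vertex -0.395 3.549 -3.371
vertex -0.3 4.154 -3.155
vertex 0.204 3.749 -3.22
endloop
endfacet
facet normal 0.302 -0.951 0.062
outer loop
vertex -0.395 3.549 -3.371
vertex 0.204 3.749 -3.22
vertex -0.52 3.626 -1.585
endloop
endfacet
facet normal 0.132 0.316 -0.940
outer loop
vertex 0.204 3.749 -3.22
vertex -0.3 4.154 -3.155
vertex 0.299 4.355 -3.003
endloop
endfacet
facet normal 0.887 -0.272 0.372
outer loop
vertex 0.204 3.749 -3.22
vertex 0.299 4.355 -3.003
vertex -0.52 3.626 -1.585
endloop
endfacet
facet normal 0.608 0.165 -0.776
outer loop
vertex -0.217 2.04 -2.937
vertex -0.984 1.735 -3.603
vertex -0.901 2.753 -3.321
endloop
endfacet
facet normal 0.018 0.488 0.873
outer loop
vertex -0.217 2.04 -2.937
vertex -0.901 2.753 -3.321
vertex -1.756 1.525 -2.617
endloop
endfacet
facet normal 0.609 0.165 -0.776
outer loop
vertex -0.901 2.753 -3.321
vertex -0.984 1.735 -3.603
vertex -1.667 2.448 -3.987
endloop
endfacet
facet normal -0.622 0.668 0.409
outer loop
vertex -0.901 2.753 -3.321
vertex -1.667 2.448 -3.987
vertex -1.756 1.525 -2.617
endloop
endfacet
facet normal 0.609 0.165 -0.776
outer loop
vertex -1.667 2.448 -3.987
vertex -0.984 1.735 -3.603
vertex -1.75 1.43 -4.269
endloop
endfacet
facet normal -0.996 0.084 -0.008
outer loop
vertex -1.667 2.448 -3.987
vertex -1.75 1.43 -4.269
vertex -1.756 1.525 -2.617
endloop
endfacet
facet normal 0.609 0.164 -0.776
outer loop
vertex -1.75 1.43 -4.269
vertex -0.984 1.735 -3.603
vertex -1.067 0.716 -3.884
endloop
endfacet
facet normal -0.732 -0.680 0.036
outer loop
vertex -1.75 1.43 -4.269
vertex -1.067 0.716 -3.884
vertex -1.756 1.525 -2.617
endloop
endfacet
facet normal 0.608 0.165 -0.777
outer loop
vertex -1.067 0.716 -3.884
vertex -0.984 1.735 -3.603
vertex -0.3 1.021 -3.219
endloop
endfacet
facet normal -0.091 -0.861 0.500
outer loop
vertex -1.067 0.716 -3.884
vertex -0.3 1.021 -3.219
vertex -1.756 1.525 -2.617
endloop
endfacet
facet normal 0.608 0.165 -0.776
outer loop
vertex -0.3 1.021 -3.219
vertex -0.984 1.735 -3.603
vertex -0.217 2.04 -2.937
endloop
endfacet
facet normal 0.284 -0.277 0.918
outer loop
vertex -0.3 1.021 -3.219
vertex -0.217 2.04 -2.937
vertex -1.756 1.525 -2.617
endloop
endfacet

endsolid


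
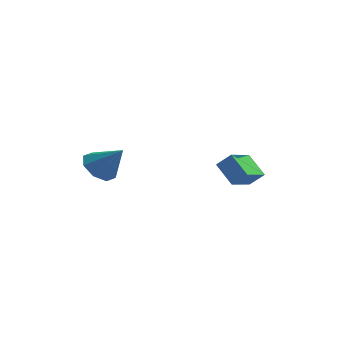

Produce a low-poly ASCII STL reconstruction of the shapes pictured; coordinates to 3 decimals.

solid 
facet normal -0.674 0.080 -0.735
outer loop
vertex -1.897 -1.697 1.183
vertex -2.447 -2.543 1.595
vertex -2.474 -1.462 1.738
endloop
endfacet
facet normal 0.544 0.809 0.222
outer loop
vertex -1.897 -1.697 1.183
vertex -2.474 -1.462 1.738
vertex -1.153 -2.697 3.005
endloop
endfacet
facet normal -0.675 0.080 -0.734
outer loop
vertex -2.474 -1.462 1.738
vertex -2.447 -2.543 1.595
vertex -3.035 -1.861 2.21
endloop
endfacet
facet normal 0.043 0.737 0.674
outer loop
vertex -2.474 -1.462 1.738
vertex -3.035 -1.861 2.21
vertex -1.153 -2.697 3.005
endloop
endfacet
facet normal -0.674 0.081 -0.734
outer loop
vertex -3.035 -1.861 2.21
vertex -2.447 -2.543 1.595
vertex -3.252 -2.658 2.321
endloop
endfacet
facet normal -0.299 0.211 0.931
outer loop
vertex -3.035 -1.861 2.21
vertex -3.252 -2.658 2.321
vertex -1.153 -2.697 3.005
endloop
endfacet
facet normal -0.674 0.080 -0.735
outer loop
vertex -3.252 -2.658 2.321
vertex -2.447 -2.543 1.595
vertex -2.997 -3.388 2.008
endloop
endfacet
facet normal -0.283 -0.460 0.842
outer loop
vertex -3.252 -2.658 2.321
vertex -2.997 -3.388 2.008
vertex -1.153 -2.697 3.005
endloop
endfacet
facet normal -0.675 0.081 -0.733
outer loop
vertex -2.997 -3.388 2.008
vertex -2.447 -2.543 1.595
vertex -2.421 -3.623 1.452
endloop
endfacet
facet normal 0.083 -0.884 0.460
outer loop
vertex -2.997 -3.388 2.008
vertex -2.421 -3.623 1.452
vertex -1.153 -2.697 3.005
endloop
endfacet
facet normal -0.674 0.081 -0.734
outer loop
vertex -2.421 -3.623 1.452
vertex -2.447 -2.543 1.595
vertex -1.86 -3.224 0.981
endloop
endfacet
facet normal 0.584 -0.812 0.007
outer loop
vertex -2.421 -3.623 1.452
vertex -1.86 -3.224 0.981
vertex -1.153 -2.697 3.005
endloop
endfacet
facet normal -0.674 0.080 -0.734
outer loop
vertex -1.86 -3.224 0.981
vertex -2.447 -2.543 1.595
vertex -1.643 -2.427 0.869
endloop
endfacet
facet normal 0.925 -0.287 -0.248
outer loop
vertex -1.86 -3.224 0.981
vertex -1.643 -2.427 0.869
vertex -1.153 -2.697 3.005
endloop
endfacet
facet normal -0.674 0.081 -0.734
outer loop
vertex -1.643 -2.427 0.869
vertex -2.447 -2.543 1.595
vertex -1.897 -1.697 1.183
endloop
endfacet
facet normal 0.909 0.385 -0.160
outer loop
vertex -1.643 -2.427 0.869
vertex -1.897 -1.697 1.183
vertex -1.153 -2.697 3.005
endloop
endfacet
facet normal -0.705 -0.071 -0.706
outer loop
vertex 2.077 3.255 -0.339
vertex 2.631 4.934 -1.061
vertex 3.132 2.486 -1.316
endloop
endfacet
facet normal -0.290 -0.879 0.378
outer loop
vertex 3.929 2.566 -0.519
vertex 2.077 3.255 -0.339
vertex 3.132 2.486 -1.316
endloop
endfacet
facet normal -0.705 -0.071 -0.706
outer loop
vertex 3.132 2.486 -1.316
vertex 2.631 4.934 -1.061
vertex 3.686 4.165 -2.038
endloop
endfacet
facet normal 0.647 -0.471 -0.600
outer loop
vertex 3.686 4.165 -2.038
vertex 3.929 2.566 -0.519
vertex 3.132 2.486 -1.316
endloop
endfacet
facet normal -0.647 0.471 0.600
outer loop
vertex 2.077 3.255 -0.339
vertex 3.428 5.014 -0.264
vertex 2.631 4.934 -1.061
endloop
endfacet
facet normal -0.290 -0.879 0.378
outer loop
vertex 2.874 3.335 0.458
vertex 2.077 3.255 -0.339
vertex 3.929 2.566 -0.519
endloop
endfacet
facet normal -0.647 0.471 0.600
outer loop
vertex 2.874 3.335 0.458
vertex 3.428 5.014 -0.264
vertex 2.077 3.255 -0.339
endloop
endfacet
facet normal 0.290 0.879 -0.378
outer loop
vertex 2.631 4.934 -1.061
vertex 3.428 5.014 -0.264
vertex 3.686 4.165 -2.038
endloop
endfacet
facet normal 0.647 -0.471 -0.600
outer loop
vertex 4.483 4.245 -1.241
vertex 3.929 2.566 -0.519
vertex 3.686 4.165 -2.038
endloop
endfacet
facet normal 0.290 0.879 -0.378
outer loop
vertex 3.686 4.165 -2.038
vertex 3.428 5.014 -0.264
vertex 4.483 4.245 -1.241
endloop
endfacet
facet normal 0.705 0.071 0.706
outer loop
vertex 4.483 4.245 -1.241
vertex 2.874 3.335 0.458
vertex 3.929 2.566 -0.519
endloop
endfacet
facet normal 0.705 0.071 0.706
outer loop
vertex 3.428 5.014 -0.264
vertex 2.874 3.335 0.458
vertex 4.483 4.245 -1.241
endloop
endfacet

endsolid


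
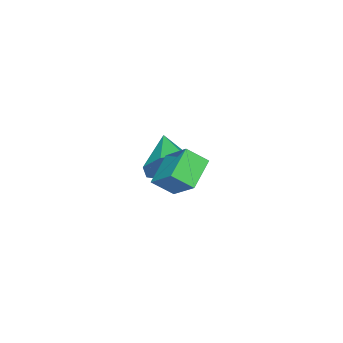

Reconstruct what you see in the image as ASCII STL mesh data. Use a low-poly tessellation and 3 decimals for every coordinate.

solid 
facet normal -0.843 0.011 0.537
outer loop
vertex 2.704 -0.89 0.396
vertex 2.318 -0.193 -0.225
vertex 2.172 -1.91 -0.418
endloop
endfacet
facet normal 0.381 -0.690 0.615
outer loop
vertex 3.362 -1.927 -1.175
vertex 2.704 -0.89 0.396
vertex 2.172 -1.91 -0.418
endloop
endfacet
facet normal -0.844 0.011 0.536
outer loop
vertex 2.172 -1.91 -0.418
vertex 2.318 -0.193 -0.225
vertex 1.786 -1.214 -1.04
endloop
endfacet
facet normal -0.377 -0.725 -0.577
outer loop
vertex 1.786 -1.214 -1.04
vertex 3.362 -1.927 -1.175
vertex 2.172 -1.91 -0.418
endloop
endfacet
facet normal 0.378 0.724 0.578
outer loop
vertex 2.704 -0.89 0.396
vertex 3.508 -0.21 -0.982
vertex 2.318 -0.193 -0.225
endloop
endfacet
facet normal 0.382 -0.690 0.615
outer loop
vertex 3.894 -0.906 -0.36
vertex 2.704 -0.89 0.396
vertex 3.362 -1.927 -1.175
endloop
endfacet
facet normal 0.376 0.725 0.577
outer loop
vertex 3.894 -0.906 -0.36
vertex 3.508 -0.21 -0.982
vertex 2.704 -0.89 0.396
endloop
endfacet
facet normal -0.382 0.690 -0.615
outer loop
vertex 2.318 -0.193 -0.225
vertex 3.508 -0.21 -0.982
vertex 1.786 -1.214 -1.04
endloop
endfacet
facet normal -0.377 -0.724 -0.578
outer loop
vertex 2.976 -1.23 -1.796
vertex 3.362 -1.927 -1.175
vertex 1.786 -1.214 -1.04
endloop
endfacet
facet normal -0.382 0.690 -0.615
outer loop
vertex 1.786 -1.214 -1.04
vertex 3.508 -0.21 -0.982
vertex 2.976 -1.23 -1.796
endloop
endfacet
facet normal 0.844 -0.011 -0.537
outer loop
vertex 2.976 -1.23 -1.796
vertex 3.894 -0.906 -0.36
vertex 3.362 -1.927 -1.175
endloop
endfacet
facet normal 0.844 -0.012 -0.537
outer loop
vertex 3.508 -0.21 -0.982
vertex 3.894 -0.906 -0.36
vertex 2.976 -1.23 -1.796
endloop
endfacet
facet normal 0.707 0.492 -0.507
outer loop
vertex -0.093 -3.922 -2.579
vertex -0.802 -3.122 -2.792
vertex -0.125 -3.221 -1.944
endloop
endfacet
facet normal 0.294 -0.634 0.715
outer loop
vertex -0.093 -3.922 -2.579
vertex -0.125 -3.221 -1.944
vertex -2.118 -4.038 -1.848
endloop
endfacet
facet normal 0.707 0.492 -0.507
outer loop
vertex -0.125 -3.221 -1.944
vertex -0.802 -3.122 -2.792
vertex -0.667 -2.446 -1.948
endloop
endfacet
facet normal 0.036 0.030 0.999
outer loop
vertex -0.125 -3.221 -1.944
vertex -0.667 -2.446 -1.948
vertex -2.118 -4.038 -1.848
endloop
endfacet
facet normal 0.707 0.492 -0.508
outer loop
vertex -0.667 -2.446 -1.948
vertex -0.802 -3.122 -2.792
vertex -1.311 -2.18 -2.587
endloop
endfacet
facet normal -0.498 0.499 0.709
outer loop
vertex -0.667 -2.446 -1.948
vertex -1.311 -2.18 -2.587
vertex -2.118 -4.038 -1.848
endloop
endfacet
facet normal 0.707 0.492 -0.508
outer loop
vertex -1.311 -2.18 -2.587
vertex -0.802 -3.122 -2.792
vertex -1.572 -2.624 -3.381
endloop
endfacet
facet normal -0.906 0.419 0.064
outer loop
vertex -1.311 -2.18 -2.587
vertex -1.572 -2.624 -3.381
vertex -2.118 -4.038 -1.848
endloop
endfacet
facet normal 0.707 0.493 -0.507
outer loop
vertex -1.572 -2.624 -3.381
vertex -0.802 -3.122 -2.792
vertex -1.253 -3.442 -3.731
endloop
endfacet
facet normal -0.880 -0.150 -0.451
outer loop
vertex -1.572 -2.624 -3.381
vertex -1.253 -3.442 -3.731
vertex -2.118 -4.038 -1.848
endloop
endfacet
facet normal 0.707 0.492 -0.507
outer loop
vertex -1.253 -3.442 -3.731
vertex -0.802 -3.122 -2.792
vertex -0.595 -4.02 -3.374
endloop
endfacet
facet normal -0.440 -0.778 -0.448
outer loop
vertex -1.253 -3.442 -3.731
vertex -0.595 -4.02 -3.374
vertex -2.118 -4.038 -1.848
endloop
endfacet
facet normal 0.708 0.492 -0.507
outer loop
vertex -0.595 -4.02 -3.374
vertex -0.802 -3.122 -2.792
vertex -0.093 -3.922 -2.579
endloop
endfacet
facet normal 0.082 -0.994 0.071
outer loop
vertex -0.595 -4.02 -3.374
vertex -0.093 -3.922 -2.579
vertex -2.118 -4.038 -1.848
endloop
endfacet

endsolid


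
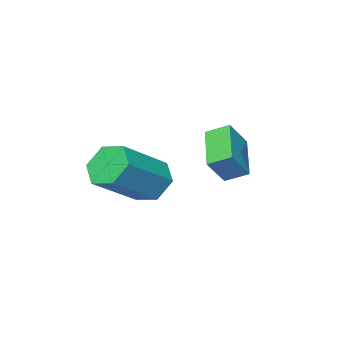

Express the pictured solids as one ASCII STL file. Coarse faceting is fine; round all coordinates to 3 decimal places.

solid 
facet normal -0.520 0.740 0.426
outer loop
vertex -3.343 0.653 0.352
vertex -2.636 0.664 1.195
vertex -2.43 1.742 -0.426
endloop
endfacet
facet normal -0.642 -0.010 -0.767
outer loop
vertex -2.004 1.136 -0.775
vertex -3.343 0.653 0.352
vertex -2.43 1.742 -0.426
endloop
endfacet
facet normal -0.521 0.740 0.426
outer loop
vertex -2.43 1.742 -0.426
vertex -2.636 0.664 1.195
vertex -1.724 1.754 0.417
endloop
endfacet
facet normal 0.563 0.672 -0.481
outer loop
vertex -1.724 1.754 0.417
vertex -2.004 1.136 -0.775
vertex -2.43 1.742 -0.426
endloop
endfacet
facet normal -0.563 -0.672 0.481
outer loop
vertex -3.343 0.653 0.352
vertex -2.21 0.058 0.846
vertex -2.636 0.664 1.195
endloop
endfacet
facet normal -0.642 -0.010 -0.767
outer loop
vertex -2.916 0.046 0.003
vertex -3.343 0.653 0.352
vertex -2.004 1.136 -0.775
endloop
endfacet
facet normal -0.563 -0.672 0.481
outer loop
vertex -2.916 0.046 0.003
vertex -2.21 0.058 0.846
vertex -3.343 0.653 0.352
endloop
endfacet
facet normal 0.642 0.010 0.767
outer loop
vertex -2.636 0.664 1.195
vertex -2.21 0.058 0.846
vertex -1.724 1.754 0.417
endloop
endfacet
facet normal 0.563 0.672 -0.481
outer loop
vertex -1.297 1.147 0.068
vertex -2.004 1.136 -0.775
vertex -1.724 1.754 0.417
endloop
endfacet
facet normal 0.641 0.010 0.767
outer loop
vertex -1.724 1.754 0.417
vertex -2.21 0.058 0.846
vertex -1.297 1.147 0.068
endloop
endfacet
facet normal 0.520 -0.740 -0.427
outer loop
vertex -1.297 1.147 0.068
vertex -2.916 0.046 0.003
vertex -2.004 1.136 -0.775
endloop
endfacet
facet normal 0.521 -0.740 -0.425
outer loop
vertex -2.21 0.058 0.846
vertex -2.916 0.046 0.003
vertex -1.297 1.147 0.068
endloop
endfacet
facet normal -0.835 -0.005 -0.549
outer loop
vertex -0.13 -0.64 -1.582
vertex -0.577 -0.465 -0.904
vertex -0.273 0.15 -1.372
endloop
endfacet
facet normal 0.522 0.306 -0.796
outer loop
vertex -0.13 -0.64 -1.582
vertex -0.273 0.15 -1.372
vertex 1.524 -0.63 -0.493
endloop
endfacet
facet normal 0.522 0.306 -0.796
outer loop
vertex 1.524 -0.63 -0.493
vertex -0.273 0.15 -1.372
vertex 1.381 0.16 -0.283
endloop
endfacet
facet normal 0.835 0.005 0.550
outer loop
vertex 1.524 -0.63 -0.493
vertex 1.381 0.16 -0.283
vertex 1.077 -0.455 0.184
endloop
endfacet
facet normal -0.835 -0.006 -0.550
outer loop
vertex -0.273 0.15 -1.372
vertex -0.577 -0.465 -0.904
vertex -0.72 0.325 -0.695
endloop
endfacet
facet normal 0.112 0.978 -0.179
outer loop
vertex -0.273 0.15 -1.372
vertex -0.72 0.325 -0.695
vertex 1.381 0.16 -0.283
endloop
endfacet
facet normal 0.112 0.978 -0.179
outer loop
vertex 1.381 0.16 -0.283
vertex -0.72 0.325 -0.695
vertex 0.934 0.335 0.394
endloop
endfacet
facet normal 0.835 0.005 0.550
outer loop
vertex 1.381 0.16 -0.283
vertex 0.934 0.335 0.394
vertex 1.077 -0.455 0.184
endloop
endfacet
facet normal -0.835 -0.006 -0.550
outer loop
vertex -0.72 0.325 -0.695
vertex -0.577 -0.465 -0.904
vertex -1.024 -0.29 -0.227
endloop
endfacet
facet normal -0.410 0.672 0.617
outer loop
vertex -0.72 0.325 -0.695
vertex -1.024 -0.29 -0.227
vertex 0.934 0.335 0.394
endloop
endfacet
facet normal -0.410 0.672 0.617
outer loop
vertex 0.934 0.335 0.394
vertex -1.024 -0.29 -0.227
vertex 0.63 -0.28 0.862
endloop
endfacet
facet normal 0.835 0.005 0.549
outer loop
vertex 0.934 0.335 0.394
vertex 0.63 -0.28 0.862
vertex 1.077 -0.455 0.184
endloop
endfacet
facet normal -0.835 -0.005 -0.550
outer loop
vertex -1.024 -0.29 -0.227
vertex -0.577 -0.465 -0.904
vertex -0.881 -1.08 -0.437
endloop
endfacet
facet normal -0.522 -0.306 0.796
outer loop
vertex -1.024 -0.29 -0.227
vertex -0.881 -1.08 -0.437
vertex 0.63 -0.28 0.862
endloop
endfacet
facet normal -0.522 -0.306 0.796
outer loop
vertex 0.63 -0.28 0.862
vertex -0.881 -1.08 -0.437
vertex 0.773 -1.07 0.652
endloop
endfacet
facet normal 0.835 0.005 0.549
outer loop
vertex 0.63 -0.28 0.862
vertex 0.773 -1.07 0.652
vertex 1.077 -0.455 0.184
endloop
endfacet
facet normal -0.835 -0.005 -0.550
outer loop
vertex -0.881 -1.08 -0.437
vertex -0.577 -0.465 -0.904
vertex -0.434 -1.255 -1.114
endloop
endfacet
facet normal -0.112 -0.978 0.179
outer loop
vertex -0.881 -1.08 -0.437
vertex -0.434 -1.255 -1.114
vertex 0.773 -1.07 0.652
endloop
endfacet
facet normal -0.112 -0.978 0.179
outer loop
vertex 0.773 -1.07 0.652
vertex -0.434 -1.255 -1.114
vertex 1.22 -1.245 -0.025
endloop
endfacet
facet normal 0.835 0.006 0.550
outer loop
vertex 0.773 -1.07 0.652
vertex 1.22 -1.245 -0.025
vertex 1.077 -0.455 0.184
endloop
endfacet
facet normal -0.835 -0.005 -0.549
outer loop
vertex -0.434 -1.255 -1.114
vertex -0.577 -0.465 -0.904
vertex -0.13 -0.64 -1.582
endloop
endfacet
facet normal 0.410 -0.672 -0.617
outer loop
vertex -0.434 -1.255 -1.114
vertex -0.13 -0.64 -1.582
vertex 1.22 -1.245 -0.025
endloop
endfacet
facet normal 0.410 -0.672 -0.617
outer loop
vertex 1.22 -1.245 -0.025
vertex -0.13 -0.64 -1.582
vertex 1.524 -0.63 -0.493
endloop
endfacet
facet normal 0.835 0.006 0.550
outer loop
vertex 1.22 -1.245 -0.025
vertex 1.524 -0.63 -0.493
vertex 1.077 -0.455 0.184
endloop
endfacet

endsolid


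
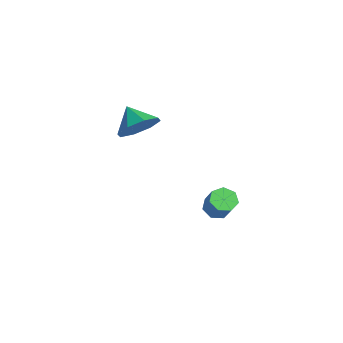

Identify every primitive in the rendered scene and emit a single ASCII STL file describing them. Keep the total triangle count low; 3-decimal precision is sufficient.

solid 
facet normal -0.567 0.028 -0.823
outer loop
vertex 3.321 3.695 -3.129
vertex 2.812 3.637 -2.78
vertex 3.099 4.156 -2.96
endloop
endfacet
facet normal 0.713 0.517 -0.474
outer loop
vertex 3.321 3.695 -3.129
vertex 3.099 4.156 -2.96
vertex 3.997 3.662 -2.149
endloop
endfacet
facet normal 0.713 0.517 -0.474
outer loop
vertex 3.997 3.662 -2.149
vertex 3.099 4.156 -2.96
vertex 3.775 4.122 -1.981
endloop
endfacet
facet normal 0.567 -0.027 0.823
outer loop
vertex 3.997 3.662 -2.149
vertex 3.775 4.122 -1.981
vertex 3.488 3.603 -1.8
endloop
endfacet
facet normal -0.567 0.028 -0.823
outer loop
vertex 3.099 4.156 -2.96
vertex 2.812 3.637 -2.78
vertex 2.661 4.225 -2.656
endloop
endfacet
facet normal 0.122 0.991 -0.050
outer loop
vertex 3.099 4.156 -2.96
vertex 2.661 4.225 -2.656
vertex 3.775 4.122 -1.981
endloop
endfacet
facet normal 0.123 0.991 -0.051
outer loop
vertex 3.775 4.122 -1.981
vertex 2.661 4.225 -2.656
vertex 3.337 4.192 -1.676
endloop
endfacet
facet normal 0.568 -0.027 0.822
outer loop
vertex 3.775 4.122 -1.981
vertex 3.337 4.192 -1.676
vertex 3.488 3.603 -1.8
endloop
endfacet
facet normal -0.569 0.027 -0.822
outer loop
vertex 2.661 4.225 -2.656
vertex 2.812 3.637 -2.78
vertex 2.337 3.851 -2.444
endloop
endfacet
facet normal -0.561 0.719 0.411
outer loop
vertex 2.661 4.225 -2.656
vertex 2.337 3.851 -2.444
vertex 3.337 4.192 -1.676
endloop
endfacet
facet normal -0.561 0.719 0.411
outer loop
vertex 3.337 4.192 -1.676
vertex 2.337 3.851 -2.444
vertex 3.012 3.818 -1.465
endloop
endfacet
facet normal 0.567 -0.028 0.823
outer loop
vertex 3.337 4.192 -1.676
vertex 3.012 3.818 -1.465
vertex 3.488 3.603 -1.8
endloop
endfacet
facet normal -0.568 0.029 -0.822
outer loop
vertex 2.337 3.851 -2.444
vertex 2.812 3.637 -2.78
vertex 2.37 3.316 -2.486
endloop
endfacet
facet normal -0.821 -0.095 0.563
outer loop
vertex 2.337 3.851 -2.444
vertex 2.37 3.316 -2.486
vertex 3.012 3.818 -1.465
endloop
endfacet
facet normal -0.821 -0.096 0.563
outer loop
vertex 3.012 3.818 -1.465
vertex 2.37 3.316 -2.486
vertex 3.046 3.283 -1.507
endloop
endfacet
facet normal 0.567 -0.029 0.823
outer loop
vertex 3.012 3.818 -1.465
vertex 3.046 3.283 -1.507
vertex 3.488 3.603 -1.8
endloop
endfacet
facet normal -0.567 0.026 -0.823
outer loop
vertex 2.37 3.316 -2.486
vertex 2.812 3.637 -2.78
vertex 2.737 3.022 -2.748
endloop
endfacet
facet normal -0.463 -0.837 0.291
outer loop
vertex 2.37 3.316 -2.486
vertex 2.737 3.022 -2.748
vertex 3.046 3.283 -1.507
endloop
endfacet
facet normal -0.464 -0.837 0.291
outer loop
vertex 3.046 3.283 -1.507
vertex 2.737 3.022 -2.748
vertex 3.412 2.989 -1.769
endloop
endfacet
facet normal 0.567 -0.029 0.824
outer loop
vertex 3.046 3.283 -1.507
vertex 3.412 2.989 -1.769
vertex 3.488 3.603 -1.8
endloop
endfacet
facet normal -0.567 0.026 -0.823
outer loop
vertex 2.737 3.022 -2.748
vertex 2.812 3.637 -2.78
vertex 3.16 3.191 -3.034
endloop
endfacet
facet normal 0.244 -0.949 -0.200
outer loop
vertex 2.737 3.022 -2.748
vertex 3.16 3.191 -3.034
vertex 3.412 2.989 -1.769
endloop
endfacet
facet normal 0.244 -0.949 -0.200
outer loop
vertex 3.412 2.989 -1.769
vertex 3.16 3.191 -3.034
vertex 3.835 3.158 -2.055
endloop
endfacet
facet normal 0.568 -0.029 0.823
outer loop
vertex 3.412 2.989 -1.769
vertex 3.835 3.158 -2.055
vertex 3.488 3.603 -1.8
endloop
endfacet
facet normal -0.567 0.026 -0.823
outer loop
vertex 3.16 3.191 -3.034
vertex 2.812 3.637 -2.78
vertex 3.321 3.695 -3.129
endloop
endfacet
facet normal 0.767 -0.347 -0.540
outer loop
vertex 3.16 3.191 -3.034
vertex 3.321 3.695 -3.129
vertex 3.835 3.158 -2.055
endloop
endfacet
facet normal 0.766 -0.347 -0.540
outer loop
vertex 3.835 3.158 -2.055
vertex 3.321 3.695 -3.129
vertex 3.997 3.662 -2.149
endloop
endfacet
facet normal 0.568 -0.029 0.823
outer loop
vertex 3.835 3.158 -2.055
vertex 3.997 3.662 -2.149
vertex 3.488 3.603 -1.8
endloop
endfacet
facet normal 0.814 0.082 -0.575
outer loop
vertex 2.645 -0.2 3.237
vertex 2.222 0.488 2.737
vertex 2.772 0.461 3.511
endloop
endfacet
facet normal -0.050 -0.374 0.926
outer loop
vertex 2.645 -0.2 3.237
vertex 2.772 0.461 3.511
vertex 1.278 0.392 3.403
endloop
endfacet
facet normal 0.814 0.083 -0.575
outer loop
vertex 2.772 0.461 3.511
vertex 2.222 0.488 2.737
vertex 2.576 1.138 3.332
endloop
endfacet
facet normal -0.081 0.233 0.969
outer loop
vertex 2.772 0.461 3.511
vertex 2.576 1.138 3.332
vertex 1.278 0.392 3.403
endloop
endfacet
facet normal 0.814 0.083 -0.575
outer loop
vertex 2.576 1.138 3.332
vertex 2.222 0.488 2.737
vertex 2.174 1.434 2.805
endloop
endfacet
facet normal -0.353 0.675 0.648
outer loop
vertex 2.576 1.138 3.332
vertex 2.174 1.434 2.805
vertex 1.278 0.392 3.403
endloop
endfacet
facet normal 0.814 0.083 -0.575
outer loop
vertex 2.174 1.434 2.805
vertex 2.222 0.488 2.737
vertex 1.799 1.177 2.237
endloop
endfacet
facet normal -0.705 0.693 0.152
outer loop
vertex 2.174 1.434 2.805
vertex 1.799 1.177 2.237
vertex 1.278 0.392 3.403
endloop
endfacet
facet normal 0.815 0.083 -0.574
outer loop
vertex 1.799 1.177 2.237
vertex 2.222 0.488 2.737
vertex 1.673 0.515 1.962
endloop
endfacet
facet normal -0.933 0.274 -0.232
outer loop
vertex 1.799 1.177 2.237
vertex 1.673 0.515 1.962
vertex 1.278 0.392 3.403
endloop
endfacet
facet normal 0.815 0.083 -0.574
outer loop
vertex 1.673 0.515 1.962
vertex 2.222 0.488 2.737
vertex 1.868 -0.162 2.141
endloop
endfacet
facet normal -0.902 -0.333 -0.276
outer loop
vertex 1.673 0.515 1.962
vertex 1.868 -0.162 2.141
vertex 1.278 0.392 3.403
endloop
endfacet
facet normal 0.814 0.083 -0.575
outer loop
vertex 1.868 -0.162 2.141
vertex 2.222 0.488 2.737
vertex 2.271 -0.458 2.669
endloop
endfacet
facet normal -0.630 -0.775 0.046
outer loop
vertex 1.868 -0.162 2.141
vertex 2.271 -0.458 2.669
vertex 1.278 0.392 3.403
endloop
endfacet
facet normal 0.814 0.083 -0.574
outer loop
vertex 2.271 -0.458 2.669
vertex 2.222 0.488 2.737
vertex 2.645 -0.2 3.237
endloop
endfacet
facet normal -0.277 -0.793 0.543
outer loop
vertex 2.271 -0.458 2.669
vertex 2.645 -0.2 3.237
vertex 1.278 0.392 3.403
endloop
endfacet

endsolid


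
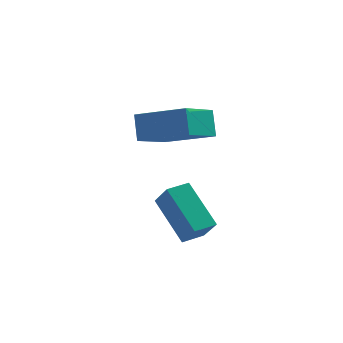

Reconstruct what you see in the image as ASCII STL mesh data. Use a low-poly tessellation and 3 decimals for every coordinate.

solid 
facet normal -0.378 0.519 -0.767
outer loop
vertex -0.254 -2.102 0.39
vertex 0.449 -1.541 0.423
vertex 0.753 -3.291 -0.911
endloop
endfacet
facet normal -0.782 -0.623 -0.036
outer loop
vertex 1.211 -3.919 0.017
vertex -0.254 -2.102 0.39
vertex 0.753 -3.291 -0.911
endloop
endfacet
facet normal -0.377 0.519 -0.767
outer loop
vertex 0.753 -3.291 -0.911
vertex 0.449 -1.541 0.423
vertex 1.457 -2.731 -0.878
endloop
endfacet
facet normal 0.496 -0.586 -0.641
outer loop
vertex 1.457 -2.731 -0.878
vertex 1.211 -3.919 0.017
vertex 0.753 -3.291 -0.911
endloop
endfacet
facet normal -0.497 0.585 0.641
outer loop
vertex -0.254 -2.102 0.39
vertex 0.907 -2.169 1.351
vertex 0.449 -1.541 0.423
endloop
endfacet
facet normal -0.782 -0.623 -0.036
outer loop
vertex 0.203 -2.729 1.318
vertex -0.254 -2.102 0.39
vertex 1.211 -3.919 0.017
endloop
endfacet
facet normal -0.496 0.586 0.640
outer loop
vertex 0.203 -2.729 1.318
vertex 0.907 -2.169 1.351
vertex -0.254 -2.102 0.39
endloop
endfacet
facet normal 0.782 0.623 0.036
outer loop
vertex 0.449 -1.541 0.423
vertex 0.907 -2.169 1.351
vertex 1.457 -2.731 -0.878
endloop
endfacet
facet normal 0.497 -0.585 -0.640
outer loop
vertex 1.914 -3.358 0.05
vertex 1.211 -3.919 0.017
vertex 1.457 -2.731 -0.878
endloop
endfacet
facet normal 0.782 0.623 0.036
outer loop
vertex 1.457 -2.731 -0.878
vertex 0.907 -2.169 1.351
vertex 1.914 -3.358 0.05
endloop
endfacet
facet normal 0.378 -0.519 0.767
outer loop
vertex 1.914 -3.358 0.05
vertex 0.203 -2.729 1.318
vertex 1.211 -3.919 0.017
endloop
endfacet
facet normal 0.377 -0.519 0.767
outer loop
vertex 0.907 -2.169 1.351
vertex 0.203 -2.729 1.318
vertex 1.914 -3.358 0.05
endloop
endfacet
facet normal -0.882 0.327 -0.340
outer loop
vertex -1.014 -1.2 4.078
vertex -0.185 0.24 3.312
vertex -0.865 -1.797 3.118
endloop
endfacet
facet normal -0.453 -0.787 0.419
outer loop
vertex 0.925 -2.46 3.808
vertex -1.014 -1.2 4.078
vertex -0.865 -1.797 3.118
endloop
endfacet
facet normal -0.882 0.327 -0.340
outer loop
vertex -0.865 -1.797 3.118
vertex -0.185 0.24 3.312
vertex -0.036 -0.356 2.352
endloop
endfacet
facet normal 0.131 -0.523 -0.842
outer loop
vertex -0.036 -0.356 2.352
vertex 0.925 -2.46 3.808
vertex -0.865 -1.797 3.118
endloop
endfacet
facet normal -0.131 0.523 0.842
outer loop
vertex -1.014 -1.2 4.078
vertex 1.605 -0.423 4.002
vertex -0.185 0.24 3.312
endloop
endfacet
facet normal -0.453 -0.787 0.418
outer loop
vertex 0.776 -1.864 4.768
vertex -1.014 -1.2 4.078
vertex 0.925 -2.46 3.808
endloop
endfacet
facet normal -0.131 0.523 0.842
outer loop
vertex 0.776 -1.864 4.768
vertex 1.605 -0.423 4.002
vertex -1.014 -1.2 4.078
endloop
endfacet
facet normal 0.453 0.787 -0.418
outer loop
vertex -0.185 0.24 3.312
vertex 1.605 -0.423 4.002
vertex -0.036 -0.356 2.352
endloop
endfacet
facet normal 0.131 -0.523 -0.842
outer loop
vertex 1.754 -1.02 3.042
vertex 0.925 -2.46 3.808
vertex -0.036 -0.356 2.352
endloop
endfacet
facet normal 0.453 0.787 -0.419
outer loop
vertex -0.036 -0.356 2.352
vertex 1.605 -0.423 4.002
vertex 1.754 -1.02 3.042
endloop
endfacet
facet normal 0.882 -0.327 0.340
outer loop
vertex 1.754 -1.02 3.042
vertex 0.776 -1.864 4.768
vertex 0.925 -2.46 3.808
endloop
endfacet
facet normal 0.882 -0.327 0.340
outer loop
vertex 1.605 -0.423 4.002
vertex 0.776 -1.864 4.768
vertex 1.754 -1.02 3.042
endloop
endfacet

endsolid


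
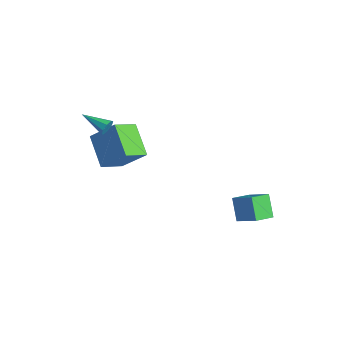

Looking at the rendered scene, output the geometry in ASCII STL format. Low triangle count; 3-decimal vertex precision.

solid 
facet normal 0.826 0.492 -0.275
outer loop
vertex -2.967 -2.599 4.202
vertex -3.206 -2.457 3.739
vertex -3.171 -2.24 4.232
endloop
endfacet
facet normal 0.028 -0.068 0.997
outer loop
vertex -2.967 -2.599 4.202
vertex -3.171 -2.24 4.232
vertex -4.594 -3.283 4.201
endloop
endfacet
facet normal 0.825 0.493 -0.275
outer loop
vertex -3.171 -2.24 4.232
vertex -3.206 -2.457 3.739
vertex -3.395 -2.009 3.974
endloop
endfacet
facet normal -0.382 0.498 0.778
outer loop
vertex -3.171 -2.24 4.232
vertex -3.395 -2.009 3.974
vertex -4.594 -3.283 4.201
endloop
endfacet
facet normal 0.827 0.492 -0.273
outer loop
vertex -3.395 -2.009 3.974
vertex -3.206 -2.457 3.739
vertex -3.508 -2.039 3.578
endloop
endfacet
facet normal -0.707 0.692 0.149
outer loop
vertex -3.395 -2.009 3.974
vertex -3.508 -2.039 3.578
vertex -4.594 -3.283 4.201
endloop
endfacet
facet normal 0.826 0.491 -0.276
outer loop
vertex -3.508 -2.039 3.578
vertex -3.206 -2.457 3.739
vertex -3.445 -2.315 3.276
endloop
endfacet
facet normal -0.755 0.398 -0.521
outer loop
vertex -3.508 -2.039 3.578
vertex -3.445 -2.315 3.276
vertex -4.594 -3.283 4.201
endloop
endfacet
facet normal 0.826 0.492 -0.275
outer loop
vertex -3.445 -2.315 3.276
vertex -3.206 -2.457 3.739
vertex -3.242 -2.673 3.245
endloop
endfacet
facet normal -0.499 -0.210 -0.840
outer loop
vertex -3.445 -2.315 3.276
vertex -3.242 -2.673 3.245
vertex -4.594 -3.283 4.201
endloop
endfacet
facet normal 0.827 0.491 -0.275
outer loop
vertex -3.242 -2.673 3.245
vertex -3.206 -2.457 3.739
vertex -3.018 -2.905 3.504
endloop
endfacet
facet normal -0.088 -0.779 -0.621
outer loop
vertex -3.242 -2.673 3.245
vertex -3.018 -2.905 3.504
vertex -4.594 -3.283 4.201
endloop
endfacet
facet normal 0.826 0.491 -0.276
outer loop
vertex -3.018 -2.905 3.504
vertex -3.206 -2.457 3.739
vertex -2.904 -2.874 3.9
endloop
endfacet
facet normal 0.237 -0.972 0.008
outer loop
vertex -3.018 -2.905 3.504
vertex -2.904 -2.874 3.9
vertex -4.594 -3.283 4.201
endloop
endfacet
facet normal 0.826 0.492 -0.276
outer loop
vertex -2.904 -2.874 3.9
vertex -3.206 -2.457 3.739
vertex -2.967 -2.599 4.202
endloop
endfacet
facet normal 0.285 -0.678 0.677
outer loop
vertex -2.904 -2.874 3.9
vertex -2.967 -2.599 4.202
vertex -4.594 -3.283 4.201
endloop
endfacet
facet normal -0.819 0.117 0.561
outer loop
vertex -4.043 -1.605 3.059
vertex -4.365 -0.139 2.283
vertex -5.141 -2.586 1.661
endloop
endfacet
facet normal 0.191 -0.868 0.459
outer loop
vertex -3.355 -2.841 0.437
vertex -4.043 -1.605 3.059
vertex -5.141 -2.586 1.661
endloop
endfacet
facet normal -0.819 0.117 0.561
outer loop
vertex -5.141 -2.586 1.661
vertex -4.365 -0.139 2.283
vertex -5.463 -1.119 0.885
endloop
endfacet
facet normal -0.541 -0.483 -0.689
outer loop
vertex -5.463 -1.119 0.885
vertex -3.355 -2.841 0.437
vertex -5.141 -2.586 1.661
endloop
endfacet
facet normal 0.541 0.483 0.688
outer loop
vertex -4.043 -1.605 3.059
vertex -2.579 -0.394 1.059
vertex -4.365 -0.139 2.283
endloop
endfacet
facet normal 0.190 -0.868 0.459
outer loop
vertex -2.257 -1.861 1.835
vertex -4.043 -1.605 3.059
vertex -3.355 -2.841 0.437
endloop
endfacet
facet normal 0.541 0.483 0.688
outer loop
vertex -2.257 -1.861 1.835
vertex -2.579 -0.394 1.059
vertex -4.043 -1.605 3.059
endloop
endfacet
facet normal -0.190 0.868 -0.459
outer loop
vertex -4.365 -0.139 2.283
vertex -2.579 -0.394 1.059
vertex -5.463 -1.119 0.885
endloop
endfacet
facet normal -0.541 -0.483 -0.688
outer loop
vertex -3.677 -1.375 -0.339
vertex -3.355 -2.841 0.437
vertex -5.463 -1.119 0.885
endloop
endfacet
facet normal -0.190 0.868 -0.459
outer loop
vertex -5.463 -1.119 0.885
vertex -2.579 -0.394 1.059
vertex -3.677 -1.375 -0.339
endloop
endfacet
facet normal 0.819 -0.117 -0.561
outer loop
vertex -3.677 -1.375 -0.339
vertex -2.257 -1.861 1.835
vertex -3.355 -2.841 0.437
endloop
endfacet
facet normal 0.819 -0.117 -0.561
outer loop
vertex -2.579 -0.394 1.059
vertex -2.257 -1.861 1.835
vertex -3.677 -1.375 -0.339
endloop
endfacet
facet normal -0.596 0.156 0.788
outer loop
vertex 2.73 3.093 -0.027
vertex 2.576 4.273 -0.377
vertex 1.444 2.663 -0.914
endloop
endfacet
facet normal 0.123 -0.951 0.282
outer loop
vertex 2.344 2.427 -2.103
vertex 2.73 3.093 -0.027
vertex 1.444 2.663 -0.914
endloop
endfacet
facet normal -0.596 0.156 0.788
outer loop
vertex 1.444 2.663 -0.914
vertex 2.576 4.273 -0.377
vertex 1.29 3.842 -1.264
endloop
endfacet
facet normal -0.793 -0.266 -0.548
outer loop
vertex 1.29 3.842 -1.264
vertex 2.344 2.427 -2.103
vertex 1.444 2.663 -0.914
endloop
endfacet
facet normal 0.793 0.266 0.548
outer loop
vertex 2.73 3.093 -0.027
vertex 3.476 4.037 -1.566
vertex 2.576 4.273 -0.377
endloop
endfacet
facet normal 0.124 -0.951 0.282
outer loop
vertex 3.63 2.858 -1.216
vertex 2.73 3.093 -0.027
vertex 2.344 2.427 -2.103
endloop
endfacet
facet normal 0.793 0.266 0.548
outer loop
vertex 3.63 2.858 -1.216
vertex 3.476 4.037 -1.566
vertex 2.73 3.093 -0.027
endloop
endfacet
facet normal -0.124 0.951 -0.283
outer loop
vertex 2.576 4.273 -0.377
vertex 3.476 4.037 -1.566
vertex 1.29 3.842 -1.264
endloop
endfacet
facet normal -0.793 -0.266 -0.548
outer loop
vertex 2.19 3.607 -2.453
vertex 2.344 2.427 -2.103
vertex 1.29 3.842 -1.264
endloop
endfacet
facet normal -0.124 0.951 -0.282
outer loop
vertex 1.29 3.842 -1.264
vertex 3.476 4.037 -1.566
vertex 2.19 3.607 -2.453
endloop
endfacet
facet normal 0.596 -0.156 -0.788
outer loop
vertex 2.19 3.607 -2.453
vertex 3.63 2.858 -1.216
vertex 2.344 2.427 -2.103
endloop
endfacet
facet normal 0.596 -0.156 -0.788
outer loop
vertex 3.476 4.037 -1.566
vertex 3.63 2.858 -1.216
vertex 2.19 3.607 -2.453
endloop
endfacet

endsolid
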